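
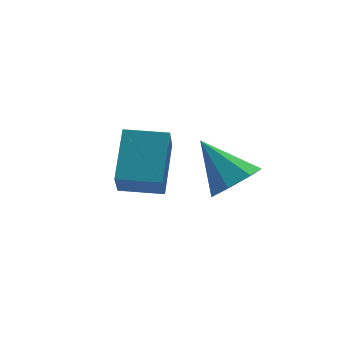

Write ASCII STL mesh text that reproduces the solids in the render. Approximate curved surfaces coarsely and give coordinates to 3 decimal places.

solid 
facet normal 0.260 -0.704 -0.661
outer loop
vertex -0.469 -2.301 -2.267
vertex -1.244 -2.683 -2.165
vertex -1.014 -2.065 -2.733
endloop
endfacet
facet normal 0.478 0.870 -0.118
outer loop
vertex -0.469 -2.301 -2.267
vertex -1.014 -2.065 -2.733
vertex -1.696 -1.457 -1.015
endloop
endfacet
facet normal 0.260 -0.704 -0.661
outer loop
vertex -1.014 -2.065 -2.733
vertex -1.244 -2.683 -2.165
vertex -1.733 -2.295 -2.771
endloop
endfacet
facet normal -0.258 0.874 -0.412
outer loop
vertex -1.014 -2.065 -2.733
vertex -1.733 -2.295 -2.771
vertex -1.696 -1.457 -1.015
endloop
endfacet
facet normal 0.259 -0.705 -0.660
outer loop
vertex -1.733 -2.295 -2.771
vertex -1.244 -2.683 -2.165
vertex -2.083 -2.816 -2.352
endloop
endfacet
facet normal -0.879 0.437 -0.190
outer loop
vertex -1.733 -2.295 -2.771
vertex -2.083 -2.816 -2.352
vertex -1.696 -1.457 -1.015
endloop
endfacet
facet normal 0.259 -0.704 -0.661
outer loop
vertex -2.083 -2.816 -2.352
vertex -1.244 -2.683 -2.165
vertex -1.801 -3.237 -1.793
endloop
endfacet
facet normal -0.919 -0.112 0.379
outer loop
vertex -2.083 -2.816 -2.352
vertex -1.801 -3.237 -1.793
vertex -1.696 -1.457 -1.015
endloop
endfacet
facet normal 0.260 -0.705 -0.660
outer loop
vertex -1.801 -3.237 -1.793
vertex -1.244 -2.683 -2.165
vertex -1.1 -3.241 -1.513
endloop
endfacet
facet normal -0.348 -0.358 0.866
outer loop
vertex -1.801 -3.237 -1.793
vertex -1.1 -3.241 -1.513
vertex -1.696 -1.457 -1.015
endloop
endfacet
facet normal 0.260 -0.704 -0.660
outer loop
vertex -1.1 -3.241 -1.513
vertex -1.244 -2.683 -2.165
vertex -0.507 -2.824 -1.724
endloop
endfacet
facet normal 0.405 -0.118 0.907
outer loop
vertex -1.1 -3.241 -1.513
vertex -0.507 -2.824 -1.724
vertex -1.696 -1.457 -1.015
endloop
endfacet
facet normal 0.260 -0.704 -0.660
outer loop
vertex -0.507 -2.824 -1.724
vertex -1.244 -2.683 -2.165
vertex -0.469 -2.301 -2.267
endloop
endfacet
facet normal 0.773 0.429 0.468
outer loop
vertex -0.507 -2.824 -1.724
vertex -0.469 -2.301 -2.267
vertex -1.696 -1.457 -1.015
endloop
endfacet
facet normal -0.299 -0.465 0.833
outer loop
vertex -1.804 0.149 -1.688
vertex -2.93 0.929 -1.657
vertex -2.701 -1.105 -2.71
endloop
endfacet
facet normal 0.822 -0.569 -0.022
outer loop
vertex -2.33 -0.529 -3.743
vertex -1.804 0.149 -1.688
vertex -2.701 -1.105 -2.71
endloop
endfacet
facet normal -0.299 -0.465 0.833
outer loop
vertex -2.701 -1.105 -2.71
vertex -2.93 0.929 -1.657
vertex -3.827 -0.325 -2.679
endloop
endfacet
facet normal -0.485 -0.678 -0.552
outer loop
vertex -3.827 -0.325 -2.679
vertex -2.33 -0.529 -3.743
vertex -2.701 -1.105 -2.71
endloop
endfacet
facet normal 0.485 0.678 0.552
outer loop
vertex -1.804 0.149 -1.688
vertex -2.559 1.505 -2.69
vertex -2.93 0.929 -1.657
endloop
endfacet
facet normal 0.822 -0.569 -0.022
outer loop
vertex -1.433 0.725 -2.721
vertex -1.804 0.149 -1.688
vertex -2.33 -0.529 -3.743
endloop
endfacet
facet normal 0.485 0.678 0.552
outer loop
vertex -1.433 0.725 -2.721
vertex -2.559 1.505 -2.69
vertex -1.804 0.149 -1.688
endloop
endfacet
facet normal -0.822 0.569 0.022
outer loop
vertex -2.93 0.929 -1.657
vertex -2.559 1.505 -2.69
vertex -3.827 -0.325 -2.679
endloop
endfacet
facet normal -0.485 -0.678 -0.552
outer loop
vertex -3.456 0.251 -3.712
vertex -2.33 -0.529 -3.743
vertex -3.827 -0.325 -2.679
endloop
endfacet
facet normal -0.822 0.569 0.022
outer loop
vertex -3.827 -0.325 -2.679
vertex -2.559 1.505 -2.69
vertex -3.456 0.251 -3.712
endloop
endfacet
facet normal 0.299 0.465 -0.833
outer loop
vertex -3.456 0.251 -3.712
vertex -1.433 0.725 -2.721
vertex -2.33 -0.529 -3.743
endloop
endfacet
facet normal 0.299 0.465 -0.833
outer loop
vertex -2.559 1.505 -2.69
vertex -1.433 0.725 -2.721
vertex -3.456 0.251 -3.712
endloop
endfacet

endsolid


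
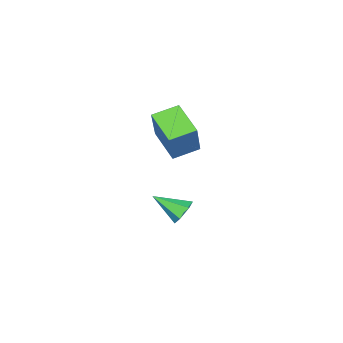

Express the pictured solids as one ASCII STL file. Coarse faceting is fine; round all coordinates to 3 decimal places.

solid 
facet normal -0.605 0.601 -0.522
outer loop
vertex -0.787 -2.565 -4.239
vertex -1.32 -3.093 -4.229
vertex -1.287 -2.583 -3.68
endloop
endfacet
facet normal 0.621 0.535 0.573
outer loop
vertex -0.787 -2.565 -4.239
vertex -1.287 -2.583 -3.68
vertex -0.28 -4.127 -3.331
endloop
endfacet
facet normal -0.604 0.602 -0.523
outer loop
vertex -1.287 -2.583 -3.68
vertex -1.32 -3.093 -4.229
vertex -1.82 -3.11 -3.671
endloop
endfacet
facet normal -0.123 0.142 0.982
outer loop
vertex -1.287 -2.583 -3.68
vertex -1.82 -3.11 -3.671
vertex -0.28 -4.127 -3.331
endloop
endfacet
facet normal -0.604 0.602 -0.523
outer loop
vertex -1.82 -3.11 -3.671
vertex -1.32 -3.093 -4.229
vertex -1.853 -3.62 -4.22
endloop
endfacet
facet normal -0.531 -0.605 0.594
outer loop
vertex -1.82 -3.11 -3.671
vertex -1.853 -3.62 -4.22
vertex -0.28 -4.127 -3.331
endloop
endfacet
facet normal -0.604 0.602 -0.523
outer loop
vertex -1.853 -3.62 -4.22
vertex -1.32 -3.093 -4.229
vertex -1.353 -3.603 -4.778
endloop
endfacet
facet normal -0.194 -0.960 -0.203
outer loop
vertex -1.853 -3.62 -4.22
vertex -1.353 -3.603 -4.778
vertex -0.28 -4.127 -3.331
endloop
endfacet
facet normal -0.605 0.601 -0.522
outer loop
vertex -1.353 -3.603 -4.778
vertex -1.32 -3.093 -4.229
vertex -0.82 -3.075 -4.788
endloop
endfacet
facet normal 0.550 -0.567 -0.613
outer loop
vertex -1.353 -3.603 -4.778
vertex -0.82 -3.075 -4.788
vertex -0.28 -4.127 -3.331
endloop
endfacet
facet normal -0.605 0.601 -0.522
outer loop
vertex -0.82 -3.075 -4.788
vertex -1.32 -3.093 -4.229
vertex -0.787 -2.565 -4.239
endloop
endfacet
facet normal 0.958 0.180 -0.225
outer loop
vertex -0.82 -3.075 -4.788
vertex -0.787 -2.565 -4.239
vertex -0.28 -4.127 -3.331
endloop
endfacet
facet normal -0.931 0.209 0.299
outer loop
vertex -1.043 -3.069 2.764
vertex -0.97 -1.448 1.856
vertex -1.826 -4.026 0.993
endloop
endfacet
facet normal -0.039 -0.872 0.488
outer loop
vertex -0.55 -4.312 0.584
vertex -1.043 -3.069 2.764
vertex -1.826 -4.026 0.993
endloop
endfacet
facet normal -0.931 0.209 0.299
outer loop
vertex -1.826 -4.026 0.993
vertex -0.97 -1.448 1.856
vertex -1.753 -2.404 0.085
endloop
endfacet
facet normal -0.362 -0.443 -0.820
outer loop
vertex -1.753 -2.404 0.085
vertex -0.55 -4.312 0.584
vertex -1.826 -4.026 0.993
endloop
endfacet
facet normal 0.362 0.443 0.820
outer loop
vertex -1.043 -3.069 2.764
vertex 0.306 -1.734 1.447
vertex -0.97 -1.448 1.856
endloop
endfacet
facet normal -0.040 -0.872 0.488
outer loop
vertex 0.233 -3.356 2.355
vertex -1.043 -3.069 2.764
vertex -0.55 -4.312 0.584
endloop
endfacet
facet normal 0.362 0.443 0.820
outer loop
vertex 0.233 -3.356 2.355
vertex 0.306 -1.734 1.447
vertex -1.043 -3.069 2.764
endloop
endfacet
facet normal 0.039 0.872 -0.488
outer loop
vertex -0.97 -1.448 1.856
vertex 0.306 -1.734 1.447
vertex -1.753 -2.404 0.085
endloop
endfacet
facet normal -0.362 -0.443 -0.820
outer loop
vertex -0.477 -2.691 -0.324
vertex -0.55 -4.312 0.584
vertex -1.753 -2.404 0.085
endloop
endfacet
facet normal 0.039 0.872 -0.488
outer loop
vertex -1.753 -2.404 0.085
vertex 0.306 -1.734 1.447
vertex -0.477 -2.691 -0.324
endloop
endfacet
facet normal 0.931 -0.209 -0.299
outer loop
vertex -0.477 -2.691 -0.324
vertex 0.233 -3.356 2.355
vertex -0.55 -4.312 0.584
endloop
endfacet
facet normal 0.931 -0.209 -0.299
outer loop
vertex 0.306 -1.734 1.447
vertex 0.233 -3.356 2.355
vertex -0.477 -2.691 -0.324
endloop
endfacet

endsolid


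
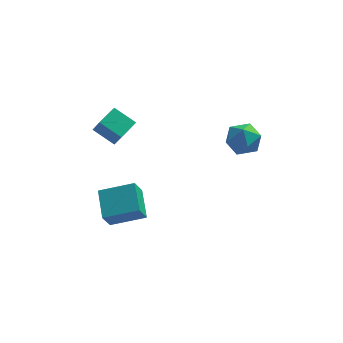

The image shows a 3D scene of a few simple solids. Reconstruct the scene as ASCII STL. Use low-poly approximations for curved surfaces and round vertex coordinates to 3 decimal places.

solid 
facet normal -0.165 0.360 0.918
outer loop
vertex 3.685 3.169 4.249
vertex 2.897 2.997 4.175
vertex 3.405 2.446 4.482
endloop
endfacet
facet normal 0.493 0.088 0.866
outer loop
vertex 3.685 3.169 4.249
vertex 3.405 2.446 4.482
vertex 4.105 2.498 4.078
endloop
endfacet
facet normal 0.833 0.434 0.343
outer loop
vertex 3.685 3.169 4.249
vertex 4.105 2.498 4.078
vertex 4.03 3.081 3.522
endloop
endfacet
facet normal 0.385 0.920 0.072
outer loop
vertex 3.685 3.169 4.249
vertex 4.03 3.081 3.522
vertex 3.284 3.389 3.581
endloop
endfacet
facet normal -0.231 0.874 0.427
outer loop
vertex 3.685 3.169 4.249
vertex 3.284 3.389 3.581
vertex 2.897 2.997 4.175
endloop
endfacet
facet normal 0.434 -0.597 0.675
outer loop
vertex 4.105 2.498 4.078
vertex 3.405 2.446 4.482
vertex 3.576 1.911 3.899
endloop
endfacet
facet normal -0.630 -0.158 0.760
outer loop
vertex 3.405 2.446 4.482
vertex 2.897 2.997 4.175
vertex 2.83 2.219 3.958
endloop
endfacet
facet normal -0.737 0.675 -0.035
outer loop
vertex 2.897 2.997 4.175
vertex 3.284 3.389 3.581
vertex 2.755 2.802 3.402
endloop
endfacet
facet normal 0.261 0.748 -0.610
outer loop
vertex 3.284 3.389 3.581
vertex 4.03 3.081 3.522
vertex 3.455 2.854 2.998
endloop
endfacet
facet normal 0.984 -0.037 -0.172
outer loop
vertex 4.03 3.081 3.522
vertex 4.105 2.498 4.078
vertex 3.963 2.303 3.305
endloop
endfacet
facet normal -0.385 -0.920 -0.072
outer loop
vertex 3.175 2.131 3.231
vertex 3.576 1.911 3.899
vertex 2.83 2.219 3.958
endloop
endfacet
facet normal -0.833 -0.434 -0.343
outer loop
vertex 3.175 2.131 3.231
vertex 2.83 2.219 3.958
vertex 2.755 2.802 3.402
endloop
endfacet
facet normal -0.493 -0.088 -0.866
outer loop
vertex 3.175 2.131 3.231
vertex 2.755 2.802 3.402
vertex 3.455 2.854 2.998
endloop
endfacet
facet normal 0.165 -0.360 -0.918
outer loop
vertex 3.175 2.131 3.231
vertex 3.455 2.854 2.998
vertex 3.963 2.303 3.305
endloop
endfacet
facet normal 0.231 -0.874 -0.427
outer loop
vertex 3.175 2.131 3.231
vertex 3.963 2.303 3.305
vertex 3.576 1.911 3.899
endloop
endfacet
facet normal -0.261 -0.748 0.610
outer loop
vertex 2.83 2.219 3.958
vertex 3.576 1.911 3.899
vertex 3.405 2.446 4.482
endloop
endfacet
facet normal -0.984 0.037 0.172
outer loop
vertex 2.755 2.802 3.402
vertex 2.83 2.219 3.958
vertex 2.897 2.997 4.175
endloop
endfacet
facet normal -0.434 0.597 -0.675
outer loop
vertex 3.455 2.854 2.998
vertex 2.755 2.802 3.402
vertex 3.284 3.389 3.581
endloop
endfacet
facet normal 0.630 0.158 -0.760
outer loop
vertex 3.963 2.303 3.305
vertex 3.455 2.854 2.998
vertex 4.03 3.081 3.522
endloop
endfacet
facet normal 0.737 -0.675 0.035
outer loop
vertex 3.576 1.911 3.899
vertex 3.963 2.303 3.305
vertex 4.105 2.498 4.078
endloop
endfacet
facet normal -0.302 0.468 -0.830
outer loop
vertex -2.452 3.508 3.509
vertex -1.913 4.299 3.759
vertex -1.592 3.094 2.963
endloop
endfacet
facet normal -0.545 -0.799 -0.253
outer loop
vertex -1.287 2.621 3.801
vertex -2.452 3.508 3.509
vertex -1.592 3.094 2.963
endloop
endfacet
facet normal -0.303 0.468 -0.830
outer loop
vertex -1.592 3.094 2.963
vertex -1.913 4.299 3.759
vertex -1.052 3.885 3.212
endloop
endfacet
facet normal 0.781 -0.377 -0.497
outer loop
vertex -1.052 3.885 3.212
vertex -1.287 2.621 3.801
vertex -1.592 3.094 2.963
endloop
endfacet
facet normal -0.782 0.376 0.497
outer loop
vertex -2.452 3.508 3.509
vertex -1.608 3.826 4.597
vertex -1.913 4.299 3.759
endloop
endfacet
facet normal -0.545 -0.799 -0.253
outer loop
vertex -2.148 3.035 4.348
vertex -2.452 3.508 3.509
vertex -1.287 2.621 3.801
endloop
endfacet
facet normal -0.782 0.378 0.496
outer loop
vertex -2.148 3.035 4.348
vertex -1.608 3.826 4.597
vertex -2.452 3.508 3.509
endloop
endfacet
facet normal 0.545 0.799 0.253
outer loop
vertex -1.913 4.299 3.759
vertex -1.608 3.826 4.597
vertex -1.052 3.885 3.212
endloop
endfacet
facet normal 0.783 -0.377 -0.496
outer loop
vertex -0.748 3.412 4.051
vertex -1.287 2.621 3.801
vertex -1.052 3.885 3.212
endloop
endfacet
facet normal 0.545 0.799 0.253
outer loop
vertex -1.052 3.885 3.212
vertex -1.608 3.826 4.597
vertex -0.748 3.412 4.051
endloop
endfacet
facet normal 0.302 -0.468 0.830
outer loop
vertex -0.748 3.412 4.051
vertex -2.148 3.035 4.348
vertex -1.287 2.621 3.801
endloop
endfacet
facet normal 0.302 -0.468 0.831
outer loop
vertex -1.608 3.826 4.597
vertex -2.148 3.035 4.348
vertex -0.748 3.412 4.051
endloop
endfacet
facet normal -0.951 -0.024 -0.309
outer loop
vertex -2.0 1.007 0.218
vertex -2.222 2.247 0.806
vertex -1.734 1.458 -0.634
endloop
endfacet
facet normal 0.159 -0.892 -0.423
outer loop
vertex -0.298 1.493 -0.166
vertex -2.0 1.007 0.218
vertex -1.734 1.458 -0.634
endloop
endfacet
facet normal -0.951 -0.023 -0.310
outer loop
vertex -1.734 1.458 -0.634
vertex -2.222 2.247 0.806
vertex -1.955 2.698 -0.046
endloop
endfacet
facet normal 0.267 0.451 -0.852
outer loop
vertex -1.955 2.698 -0.046
vertex -0.298 1.493 -0.166
vertex -1.734 1.458 -0.634
endloop
endfacet
facet normal -0.267 -0.452 0.852
outer loop
vertex -2.0 1.007 0.218
vertex -0.786 2.282 1.274
vertex -2.222 2.247 0.806
endloop
endfacet
facet normal 0.160 -0.892 -0.422
outer loop
vertex -0.565 1.042 0.686
vertex -2.0 1.007 0.218
vertex -0.298 1.493 -0.166
endloop
endfacet
facet normal -0.267 -0.451 0.852
outer loop
vertex -0.565 1.042 0.686
vertex -0.786 2.282 1.274
vertex -2.0 1.007 0.218
endloop
endfacet
facet normal -0.159 0.892 0.422
outer loop
vertex -2.222 2.247 0.806
vertex -0.786 2.282 1.274
vertex -1.955 2.698 -0.046
endloop
endfacet
facet normal 0.267 0.452 -0.851
outer loop
vertex -0.52 2.733 0.422
vertex -0.298 1.493 -0.166
vertex -1.955 2.698 -0.046
endloop
endfacet
facet normal -0.160 0.892 0.422
outer loop
vertex -1.955 2.698 -0.046
vertex -0.786 2.282 1.274
vertex -0.52 2.733 0.422
endloop
endfacet
facet normal 0.950 0.023 0.310
outer loop
vertex -0.52 2.733 0.422
vertex -0.565 1.042 0.686
vertex -0.298 1.493 -0.166
endloop
endfacet
facet normal 0.951 0.023 0.309
outer loop
vertex -0.786 2.282 1.274
vertex -0.565 1.042 0.686
vertex -0.52 2.733 0.422
endloop
endfacet

endsolid


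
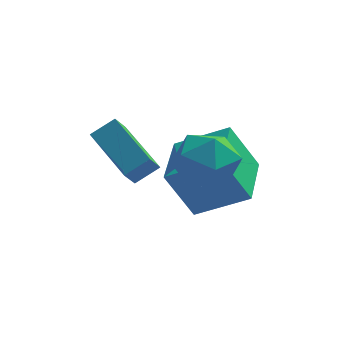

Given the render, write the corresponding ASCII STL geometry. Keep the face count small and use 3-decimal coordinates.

solid 
facet normal -0.869 0.113 -0.482
outer loop
vertex 1.459 2.395 -0.69
vertex 1.696 4.501 -0.625
vertex 2.375 2.343 -2.354
endloop
endfacet
facet normal -0.112 -0.993 -0.030
outer loop
vertex 4.104 2.119 -1.395
vertex 1.459 2.395 -0.69
vertex 2.375 2.343 -2.354
endloop
endfacet
facet normal -0.869 0.113 -0.482
outer loop
vertex 2.375 2.343 -2.354
vertex 1.696 4.501 -0.625
vertex 2.612 4.449 -2.289
endloop
endfacet
facet normal 0.482 -0.027 -0.876
outer loop
vertex 2.612 4.449 -2.289
vertex 4.104 2.119 -1.395
vertex 2.375 2.343 -2.354
endloop
endfacet
facet normal -0.482 0.027 0.876
outer loop
vertex 1.459 2.395 -0.69
vertex 3.425 4.277 0.334
vertex 1.696 4.501 -0.625
endloop
endfacet
facet normal -0.112 -0.993 -0.030
outer loop
vertex 3.188 2.171 0.269
vertex 1.459 2.395 -0.69
vertex 4.104 2.119 -1.395
endloop
endfacet
facet normal -0.482 0.027 0.876
outer loop
vertex 3.188 2.171 0.269
vertex 3.425 4.277 0.334
vertex 1.459 2.395 -0.69
endloop
endfacet
facet normal 0.112 0.993 0.030
outer loop
vertex 1.696 4.501 -0.625
vertex 3.425 4.277 0.334
vertex 2.612 4.449 -2.289
endloop
endfacet
facet normal 0.482 -0.027 -0.876
outer loop
vertex 4.341 4.225 -1.33
vertex 4.104 2.119 -1.395
vertex 2.612 4.449 -2.289
endloop
endfacet
facet normal 0.112 0.993 0.030
outer loop
vertex 2.612 4.449 -2.289
vertex 3.425 4.277 0.334
vertex 4.341 4.225 -1.33
endloop
endfacet
facet normal 0.869 -0.113 0.482
outer loop
vertex 4.341 4.225 -1.33
vertex 3.188 2.171 0.269
vertex 4.104 2.119 -1.395
endloop
endfacet
facet normal 0.869 -0.113 0.482
outer loop
vertex 3.425 4.277 0.334
vertex 3.188 2.171 0.269
vertex 4.341 4.225 -1.33
endloop
endfacet
facet normal -0.777 -0.319 -0.544
outer loop
vertex 0.433 0.041 1.049
vertex -0.669 1.683 1.661
vertex 0.706 0.461 0.413
endloop
endfacet
facet normal 0.532 -0.794 -0.296
outer loop
vertex 1.429 0.757 0.919
vertex 0.433 0.041 1.049
vertex 0.706 0.461 0.413
endloop
endfacet
facet normal -0.776 -0.318 -0.544
outer loop
vertex 0.706 0.461 0.413
vertex -0.669 1.683 1.661
vertex -0.395 2.103 1.025
endloop
endfacet
facet normal 0.337 0.519 -0.785
outer loop
vertex -0.395 2.103 1.025
vertex 1.429 0.757 0.919
vertex 0.706 0.461 0.413
endloop
endfacet
facet normal -0.337 -0.519 0.785
outer loop
vertex 0.433 0.041 1.049
vertex 0.054 1.979 2.167
vertex -0.669 1.683 1.661
endloop
endfacet
facet normal 0.532 -0.794 -0.295
outer loop
vertex 1.155 0.337 1.555
vertex 0.433 0.041 1.049
vertex 1.429 0.757 0.919
endloop
endfacet
facet normal -0.338 -0.519 0.785
outer loop
vertex 1.155 0.337 1.555
vertex 0.054 1.979 2.167
vertex 0.433 0.041 1.049
endloop
endfacet
facet normal -0.532 0.794 0.295
outer loop
vertex -0.669 1.683 1.661
vertex 0.054 1.979 2.167
vertex -0.395 2.103 1.025
endloop
endfacet
facet normal 0.337 0.519 -0.785
outer loop
vertex 0.327 2.399 1.531
vertex 1.429 0.757 0.919
vertex -0.395 2.103 1.025
endloop
endfacet
facet normal -0.532 0.793 0.295
outer loop
vertex -0.395 2.103 1.025
vertex 0.054 1.979 2.167
vertex 0.327 2.399 1.531
endloop
endfacet
facet normal 0.776 0.318 0.544
outer loop
vertex 0.327 2.399 1.531
vertex 1.155 0.337 1.555
vertex 1.429 0.757 0.919
endloop
endfacet
facet normal 0.777 0.318 0.544
outer loop
vertex 0.054 1.979 2.167
vertex 1.155 0.337 1.555
vertex 0.327 2.399 1.531
endloop
endfacet
facet normal -0.886 -0.460 -0.055
outer loop
vertex 1.721 1.115 0.867
vertex 2.244 0.138 0.62
vertex 2.034 0.412 1.702
endloop
endfacet
facet normal -0.909 0.082 0.409
outer loop
vertex 1.721 1.115 0.867
vertex 2.034 0.412 1.702
vertex 2.186 1.531 1.816
endloop
endfacet
facet normal -0.733 0.678 0.062
outer loop
vertex 1.721 1.115 0.867
vertex 2.186 1.531 1.816
vertex 2.488 1.95 0.805
endloop
endfacet
facet normal -0.601 0.506 -0.618
outer loop
vertex 1.721 1.115 0.867
vertex 2.488 1.95 0.805
vertex 2.524 1.089 0.065
endloop
endfacet
facet normal -0.696 -0.198 -0.690
outer loop
vertex 1.721 1.115 0.867
vertex 2.524 1.089 0.065
vertex 2.244 0.138 0.62
endloop
endfacet
facet normal -0.413 -0.037 0.910
outer loop
vertex 2.186 1.531 1.816
vertex 2.034 0.412 1.702
vertex 2.996 0.811 2.155
endloop
endfacet
facet normal -0.377 -0.913 0.158
outer loop
vertex 2.034 0.412 1.702
vertex 2.244 0.138 0.62
vertex 3.032 -0.05 1.415
endloop
endfacet
facet normal -0.069 -0.488 -0.870
outer loop
vertex 2.244 0.138 0.62
vertex 2.524 1.089 0.065
vertex 3.334 0.369 0.404
endloop
endfacet
facet normal 0.085 0.651 -0.754
outer loop
vertex 2.524 1.089 0.065
vertex 2.488 1.95 0.805
vertex 3.486 1.488 0.518
endloop
endfacet
facet normal -0.128 0.929 0.347
outer loop
vertex 2.488 1.95 0.805
vertex 2.186 1.531 1.816
vertex 3.276 1.762 1.6
endloop
endfacet
facet normal 0.601 -0.506 0.618
outer loop
vertex 3.799 0.785 1.353
vertex 2.996 0.811 2.155
vertex 3.032 -0.05 1.415
endloop
endfacet
facet normal 0.733 -0.678 -0.062
outer loop
vertex 3.799 0.785 1.353
vertex 3.032 -0.05 1.415
vertex 3.334 0.369 0.404
endloop
endfacet
facet normal 0.909 -0.082 -0.409
outer loop
vertex 3.799 0.785 1.353
vertex 3.334 0.369 0.404
vertex 3.486 1.488 0.518
endloop
endfacet
facet normal 0.886 0.460 0.055
outer loop
vertex 3.799 0.785 1.353
vertex 3.486 1.488 0.518
vertex 3.276 1.762 1.6
endloop
endfacet
facet normal 0.696 0.198 0.690
outer loop
vertex 3.799 0.785 1.353
vertex 3.276 1.762 1.6
vertex 2.996 0.811 2.155
endloop
endfacet
facet normal -0.085 -0.651 0.754
outer loop
vertex 3.032 -0.05 1.415
vertex 2.996 0.811 2.155
vertex 2.034 0.412 1.702
endloop
endfacet
facet normal 0.128 -0.929 -0.347
outer loop
vertex 3.334 0.369 0.404
vertex 3.032 -0.05 1.415
vertex 2.244 0.138 0.62
endloop
endfacet
facet normal 0.413 0.037 -0.910
outer loop
vertex 3.486 1.488 0.518
vertex 3.334 0.369 0.404
vertex 2.524 1.089 0.065
endloop
endfacet
facet normal 0.377 0.913 -0.158
outer loop
vertex 3.276 1.762 1.6
vertex 3.486 1.488 0.518
vertex 2.488 1.95 0.805
endloop
endfacet
facet normal 0.069 0.488 0.870
outer loop
vertex 2.996 0.811 2.155
vertex 3.276 1.762 1.6
vertex 2.186 1.531 1.816
endloop
endfacet

endsolid


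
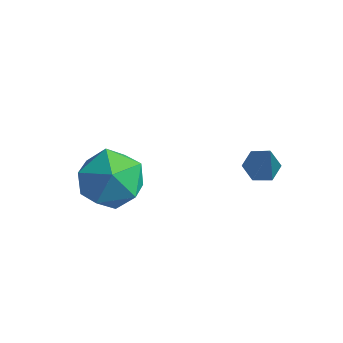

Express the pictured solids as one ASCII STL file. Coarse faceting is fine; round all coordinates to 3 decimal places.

solid 
facet normal -0.302 0.348 -0.887
outer loop
vertex 3.984 1.927 -1.628
vertex 3.485 2.162 -1.366
vertex 3.994 2.496 -1.408
endloop
endfacet
facet normal 0.999 0.003 -0.053
outer loop
vertex 3.984 1.927 -1.628
vertex 3.994 2.496 -1.408
vertex 4.095 1.458 0.426
endloop
endfacet
facet normal -0.302 0.348 -0.887
outer loop
vertex 3.994 2.496 -1.408
vertex 3.485 2.162 -1.366
vertex 3.495 2.731 -1.146
endloop
endfacet
facet normal 0.551 0.739 0.388
outer loop
vertex 3.994 2.496 -1.408
vertex 3.495 2.731 -1.146
vertex 4.095 1.458 0.426
endloop
endfacet
facet normal -0.301 0.349 -0.888
outer loop
vertex 3.495 2.731 -1.146
vertex 3.485 2.162 -1.366
vertex 2.986 2.396 -1.105
endloop
endfacet
facet normal -0.372 0.647 0.666
outer loop
vertex 3.495 2.731 -1.146
vertex 2.986 2.396 -1.105
vertex 4.095 1.458 0.426
endloop
endfacet
facet normal -0.301 0.348 -0.888
outer loop
vertex 2.986 2.396 -1.105
vertex 3.485 2.162 -1.366
vertex 2.977 1.827 -1.325
endloop
endfacet
facet normal -0.846 -0.181 0.502
outer loop
vertex 2.986 2.396 -1.105
vertex 2.977 1.827 -1.325
vertex 4.095 1.458 0.426
endloop
endfacet
facet normal -0.301 0.348 -0.888
outer loop
vertex 2.977 1.827 -1.325
vertex 3.485 2.162 -1.366
vertex 3.476 1.593 -1.586
endloop
endfacet
facet normal -0.398 -0.916 0.061
outer loop
vertex 2.977 1.827 -1.325
vertex 3.476 1.593 -1.586
vertex 4.095 1.458 0.426
endloop
endfacet
facet normal -0.302 0.348 -0.888
outer loop
vertex 3.476 1.593 -1.586
vertex 3.485 2.162 -1.366
vertex 3.984 1.927 -1.628
endloop
endfacet
facet normal 0.524 -0.824 -0.216
outer loop
vertex 3.476 1.593 -1.586
vertex 3.984 1.927 -1.628
vertex 4.095 1.458 0.426
endloop
endfacet
facet normal -0.611 0.683 0.401
outer loop
vertex -0.948 -0.803 -0.711
vertex -0.267 -0.758 0.249
vertex -0.055 -0.036 -0.657
endloop
endfacet
facet normal -0.608 0.730 -0.311
outer loop
vertex -0.948 -0.803 -0.711
vertex -0.055 -0.036 -0.657
vertex -0.261 -0.631 -1.652
endloop
endfacet
facet normal -0.812 0.099 -0.575
outer loop
vertex -0.948 -0.803 -0.711
vertex -0.261 -0.631 -1.652
vertex -0.6 -1.721 -1.361
endloop
endfacet
facet normal -0.941 -0.338 -0.026
outer loop
vertex -0.948 -0.803 -0.711
vertex -0.6 -1.721 -1.361
vertex -0.604 -1.799 -0.186
endloop
endfacet
facet normal -0.816 0.023 0.578
outer loop
vertex -0.948 -0.803 -0.711
vertex -0.604 -1.799 -0.186
vertex -0.267 -0.758 0.249
endloop
endfacet
facet normal 0.063 0.851 -0.522
outer loop
vertex -0.261 -0.631 -1.652
vertex -0.055 -0.036 -0.657
vertex 0.844 -0.481 -1.274
endloop
endfacet
facet normal 0.059 0.774 0.631
outer loop
vertex -0.055 -0.036 -0.657
vertex -0.267 -0.758 0.249
vertex 0.84 -0.559 -0.099
endloop
endfacet
facet normal -0.273 -0.294 0.916
outer loop
vertex -0.267 -0.758 0.249
vertex -0.604 -1.799 -0.186
vertex 0.501 -1.649 0.192
endloop
endfacet
facet normal -0.476 -0.878 -0.060
outer loop
vertex -0.604 -1.799 -0.186
vertex -0.6 -1.721 -1.361
vertex 0.295 -2.244 -0.803
endloop
endfacet
facet normal -0.268 -0.170 -0.948
outer loop
vertex -0.6 -1.721 -1.361
vertex -0.261 -0.631 -1.652
vertex 0.507 -1.522 -1.709
endloop
endfacet
facet normal 0.941 0.338 0.026
outer loop
vertex 1.188 -1.477 -0.749
vertex 0.844 -0.481 -1.274
vertex 0.84 -0.559 -0.099
endloop
endfacet
facet normal 0.812 -0.099 0.575
outer loop
vertex 1.188 -1.477 -0.749
vertex 0.84 -0.559 -0.099
vertex 0.501 -1.649 0.192
endloop
endfacet
facet normal 0.608 -0.730 0.311
outer loop
vertex 1.188 -1.477 -0.749
vertex 0.501 -1.649 0.192
vertex 0.295 -2.244 -0.803
endloop
endfacet
facet normal 0.611 -0.683 -0.401
outer loop
vertex 1.188 -1.477 -0.749
vertex 0.295 -2.244 -0.803
vertex 0.507 -1.522 -1.709
endloop
endfacet
facet normal 0.816 -0.023 -0.578
outer loop
vertex 1.188 -1.477 -0.749
vertex 0.507 -1.522 -1.709
vertex 0.844 -0.481 -1.274
endloop
endfacet
facet normal 0.476 0.878 0.060
outer loop
vertex 0.84 -0.559 -0.099
vertex 0.844 -0.481 -1.274
vertex -0.055 -0.036 -0.657
endloop
endfacet
facet normal 0.268 0.170 0.948
outer loop
vertex 0.501 -1.649 0.192
vertex 0.84 -0.559 -0.099
vertex -0.267 -0.758 0.249
endloop
endfacet
facet normal -0.063 -0.851 0.522
outer loop
vertex 0.295 -2.244 -0.803
vertex 0.501 -1.649 0.192
vertex -0.604 -1.799 -0.186
endloop
endfacet
facet normal -0.059 -0.774 -0.631
outer loop
vertex 0.507 -1.522 -1.709
vertex 0.295 -2.244 -0.803
vertex -0.6 -1.721 -1.361
endloop
endfacet
facet normal 0.273 0.294 -0.916
outer loop
vertex 0.844 -0.481 -1.274
vertex 0.507 -1.522 -1.709
vertex -0.261 -0.631 -1.652
endloop
endfacet

endsolid


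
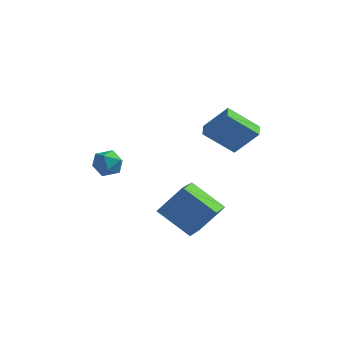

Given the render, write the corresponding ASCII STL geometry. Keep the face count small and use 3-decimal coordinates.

solid 
facet normal -0.929 0.367 0.055
outer loop
vertex -2.207 -3.611 -0.535
vertex -2.151 -3.595 0.304
vertex -1.913 -2.925 -0.146
endloop
endfacet
facet normal -0.609 0.572 -0.549
outer loop
vertex -2.207 -3.611 -0.535
vertex -1.913 -2.925 -0.146
vertex -1.541 -3.202 -0.847
endloop
endfacet
facet normal -0.417 -0.013 -0.909
outer loop
vertex -2.207 -3.611 -0.535
vertex -1.541 -3.202 -0.847
vertex -1.549 -4.043 -0.831
endloop
endfacet
facet normal -0.619 -0.582 -0.527
outer loop
vertex -2.207 -3.611 -0.535
vertex -1.549 -4.043 -0.831
vertex -1.926 -4.286 -0.119
endloop
endfacet
facet normal -0.935 -0.347 0.069
outer loop
vertex -2.207 -3.611 -0.535
vertex -1.926 -4.286 -0.119
vertex -2.151 -3.595 0.304
endloop
endfacet
facet normal -0.015 0.927 -0.374
outer loop
vertex -1.541 -3.202 -0.847
vertex -1.913 -2.925 -0.146
vertex -1.074 -2.934 -0.201
endloop
endfacet
facet normal -0.533 0.594 0.603
outer loop
vertex -1.913 -2.925 -0.146
vertex -2.151 -3.595 0.304
vertex -1.451 -3.177 0.511
endloop
endfacet
facet normal -0.544 -0.560 0.625
outer loop
vertex -2.151 -3.595 0.304
vertex -1.926 -4.286 -0.119
vertex -1.459 -4.018 0.527
endloop
endfacet
facet normal -0.032 -0.941 -0.338
outer loop
vertex -1.926 -4.286 -0.119
vertex -1.549 -4.043 -0.831
vertex -1.087 -4.295 -0.174
endloop
endfacet
facet normal 0.295 -0.021 -0.955
outer loop
vertex -1.549 -4.043 -0.831
vertex -1.541 -3.202 -0.847
vertex -0.849 -3.625 -0.624
endloop
endfacet
facet normal 0.619 0.582 0.527
outer loop
vertex -0.793 -3.609 0.215
vertex -1.074 -2.934 -0.201
vertex -1.451 -3.177 0.511
endloop
endfacet
facet normal 0.417 0.013 0.909
outer loop
vertex -0.793 -3.609 0.215
vertex -1.451 -3.177 0.511
vertex -1.459 -4.018 0.527
endloop
endfacet
facet normal 0.609 -0.572 0.549
outer loop
vertex -0.793 -3.609 0.215
vertex -1.459 -4.018 0.527
vertex -1.087 -4.295 -0.174
endloop
endfacet
facet normal 0.929 -0.367 -0.055
outer loop
vertex -0.793 -3.609 0.215
vertex -1.087 -4.295 -0.174
vertex -0.849 -3.625 -0.624
endloop
endfacet
facet normal 0.935 0.347 -0.069
outer loop
vertex -0.793 -3.609 0.215
vertex -0.849 -3.625 -0.624
vertex -1.074 -2.934 -0.201
endloop
endfacet
facet normal 0.032 0.941 0.338
outer loop
vertex -1.451 -3.177 0.511
vertex -1.074 -2.934 -0.201
vertex -1.913 -2.925 -0.146
endloop
endfacet
facet normal -0.295 0.021 0.955
outer loop
vertex -1.459 -4.018 0.527
vertex -1.451 -3.177 0.511
vertex -2.151 -3.595 0.304
endloop
endfacet
facet normal 0.015 -0.927 0.374
outer loop
vertex -1.087 -4.295 -0.174
vertex -1.459 -4.018 0.527
vertex -1.926 -4.286 -0.119
endloop
endfacet
facet normal 0.533 -0.594 -0.603
outer loop
vertex -0.849 -3.625 -0.624
vertex -1.087 -4.295 -0.174
vertex -1.549 -4.043 -0.831
endloop
endfacet
facet normal 0.544 0.560 -0.625
outer loop
vertex -1.074 -2.934 -0.201
vertex -0.849 -3.625 -0.624
vertex -1.541 -3.202 -0.847
endloop
endfacet
facet normal -0.546 -0.269 -0.793
outer loop
vertex 1.221 -3.885 -2.57
vertex 1.036 -2.557 -2.893
vertex 2.974 -3.931 -3.761
endloop
endfacet
facet normal 0.134 -0.963 0.235
outer loop
vertex 4.044 -3.403 -2.207
vertex 1.221 -3.885 -2.57
vertex 2.974 -3.931 -3.761
endloop
endfacet
facet normal -0.546 -0.270 -0.793
outer loop
vertex 2.974 -3.931 -3.761
vertex 1.036 -2.557 -2.893
vertex 2.788 -2.602 -4.085
endloop
endfacet
facet normal 0.827 -0.021 -0.562
outer loop
vertex 2.788 -2.602 -4.085
vertex 4.044 -3.403 -2.207
vertex 2.974 -3.931 -3.761
endloop
endfacet
facet normal -0.827 0.022 0.562
outer loop
vertex 1.221 -3.885 -2.57
vertex 2.106 -2.029 -1.339
vertex 1.036 -2.557 -2.893
endloop
endfacet
facet normal 0.134 -0.963 0.234
outer loop
vertex 2.292 -3.358 -1.015
vertex 1.221 -3.885 -2.57
vertex 4.044 -3.403 -2.207
endloop
endfacet
facet normal -0.827 0.021 0.562
outer loop
vertex 2.292 -3.358 -1.015
vertex 2.106 -2.029 -1.339
vertex 1.221 -3.885 -2.57
endloop
endfacet
facet normal -0.135 0.963 -0.234
outer loop
vertex 1.036 -2.557 -2.893
vertex 2.106 -2.029 -1.339
vertex 2.788 -2.602 -4.085
endloop
endfacet
facet normal 0.827 -0.022 -0.562
outer loop
vertex 3.859 -2.075 -2.53
vertex 4.044 -3.403 -2.207
vertex 2.788 -2.602 -4.085
endloop
endfacet
facet normal -0.134 0.963 -0.234
outer loop
vertex 2.788 -2.602 -4.085
vertex 2.106 -2.029 -1.339
vertex 3.859 -2.075 -2.53
endloop
endfacet
facet normal 0.546 0.269 0.793
outer loop
vertex 3.859 -2.075 -2.53
vertex 2.292 -3.358 -1.015
vertex 4.044 -3.403 -2.207
endloop
endfacet
facet normal 0.546 0.270 0.793
outer loop
vertex 2.106 -2.029 -1.339
vertex 2.292 -3.358 -1.015
vertex 3.859 -2.075 -2.53
endloop
endfacet
facet normal -0.643 -0.159 -0.749
outer loop
vertex 2.917 -2.575 2.284
vertex 2.585 -1.814 2.407
vertex 4.183 -1.822 1.037
endloop
endfacet
facet normal 0.395 -0.907 -0.146
outer loop
vertex 5.295 -1.546 2.333
vertex 2.917 -2.575 2.284
vertex 4.183 -1.822 1.037
endloop
endfacet
facet normal -0.643 -0.159 -0.749
outer loop
vertex 4.183 -1.822 1.037
vertex 2.585 -1.814 2.407
vertex 3.851 -1.06 1.16
endloop
endfacet
facet normal 0.656 0.390 -0.646
outer loop
vertex 3.851 -1.06 1.16
vertex 5.295 -1.546 2.333
vertex 4.183 -1.822 1.037
endloop
endfacet
facet normal -0.656 -0.391 0.646
outer loop
vertex 2.917 -2.575 2.284
vertex 3.697 -1.538 3.703
vertex 2.585 -1.814 2.407
endloop
endfacet
facet normal 0.395 -0.907 -0.147
outer loop
vertex 4.029 -2.3 3.58
vertex 2.917 -2.575 2.284
vertex 5.295 -1.546 2.333
endloop
endfacet
facet normal -0.656 -0.390 0.646
outer loop
vertex 4.029 -2.3 3.58
vertex 3.697 -1.538 3.703
vertex 2.917 -2.575 2.284
endloop
endfacet
facet normal -0.396 0.907 0.146
outer loop
vertex 2.585 -1.814 2.407
vertex 3.697 -1.538 3.703
vertex 3.851 -1.06 1.16
endloop
endfacet
facet normal 0.656 0.391 -0.646
outer loop
vertex 4.963 -0.785 2.456
vertex 5.295 -1.546 2.333
vertex 3.851 -1.06 1.16
endloop
endfacet
facet normal -0.395 0.907 0.147
outer loop
vertex 3.851 -1.06 1.16
vertex 3.697 -1.538 3.703
vertex 4.963 -0.785 2.456
endloop
endfacet
facet normal 0.643 0.159 0.749
outer loop
vertex 4.963 -0.785 2.456
vertex 4.029 -2.3 3.58
vertex 5.295 -1.546 2.333
endloop
endfacet
facet normal 0.643 0.159 0.749
outer loop
vertex 3.697 -1.538 3.703
vertex 4.029 -2.3 3.58
vertex 4.963 -0.785 2.456
endloop
endfacet

endsolid


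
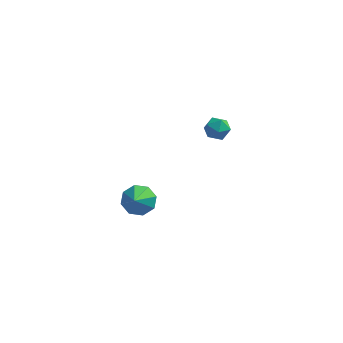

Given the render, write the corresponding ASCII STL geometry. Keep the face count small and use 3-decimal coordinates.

solid 
facet normal 0.349 0.885 -0.307
outer loop
vertex -1.036 3.291 3.095
vertex -1.623 3.578 3.256
vertex -1.13 3.542 3.712
endloop
endfacet
facet normal 0.878 0.475 -0.060
outer loop
vertex -1.036 3.291 3.095
vertex -1.13 3.542 3.712
vertex -0.816 2.952 3.632
endloop
endfacet
facet normal 0.887 -0.126 -0.443
outer loop
vertex -1.036 3.291 3.095
vertex -0.816 2.952 3.632
vertex -1.115 2.624 3.127
endloop
endfacet
facet normal 0.365 -0.088 -0.927
outer loop
vertex -1.036 3.291 3.095
vertex -1.115 2.624 3.127
vertex -1.614 3.011 2.894
endloop
endfacet
facet normal 0.032 0.538 -0.842
outer loop
vertex -1.036 3.291 3.095
vertex -1.614 3.011 2.894
vertex -1.623 3.578 3.256
endloop
endfacet
facet normal 0.727 0.304 0.615
outer loop
vertex -0.816 2.952 3.632
vertex -1.13 3.542 3.712
vertex -1.266 3.029 4.126
endloop
endfacet
facet normal -0.130 0.967 0.217
outer loop
vertex -1.13 3.542 3.712
vertex -1.623 3.578 3.256
vertex -1.765 3.416 3.893
endloop
endfacet
facet normal -0.644 0.404 -0.650
outer loop
vertex -1.623 3.578 3.256
vertex -1.614 3.011 2.894
vertex -2.064 3.088 3.388
endloop
endfacet
facet normal -0.104 -0.608 -0.787
outer loop
vertex -1.614 3.011 2.894
vertex -1.115 2.624 3.127
vertex -1.75 2.498 3.308
endloop
endfacet
facet normal 0.743 -0.670 -0.005
outer loop
vertex -1.115 2.624 3.127
vertex -0.816 2.952 3.632
vertex -1.257 2.462 3.764
endloop
endfacet
facet normal -0.365 0.088 0.927
outer loop
vertex -1.844 2.749 3.925
vertex -1.266 3.029 4.126
vertex -1.765 3.416 3.893
endloop
endfacet
facet normal -0.887 0.126 0.443
outer loop
vertex -1.844 2.749 3.925
vertex -1.765 3.416 3.893
vertex -2.064 3.088 3.388
endloop
endfacet
facet normal -0.878 -0.475 0.060
outer loop
vertex -1.844 2.749 3.925
vertex -2.064 3.088 3.388
vertex -1.75 2.498 3.308
endloop
endfacet
facet normal -0.349 -0.885 0.307
outer loop
vertex -1.844 2.749 3.925
vertex -1.75 2.498 3.308
vertex -1.257 2.462 3.764
endloop
endfacet
facet normal -0.032 -0.538 0.842
outer loop
vertex -1.844 2.749 3.925
vertex -1.257 2.462 3.764
vertex -1.266 3.029 4.126
endloop
endfacet
facet normal 0.104 0.608 0.787
outer loop
vertex -1.765 3.416 3.893
vertex -1.266 3.029 4.126
vertex -1.13 3.542 3.712
endloop
endfacet
facet normal -0.743 0.670 0.005
outer loop
vertex -2.064 3.088 3.388
vertex -1.765 3.416 3.893
vertex -1.623 3.578 3.256
endloop
endfacet
facet normal -0.727 -0.304 -0.615
outer loop
vertex -1.75 2.498 3.308
vertex -2.064 3.088 3.388
vertex -1.614 3.011 2.894
endloop
endfacet
facet normal 0.130 -0.967 -0.217
outer loop
vertex -1.257 2.462 3.764
vertex -1.75 2.498 3.308
vertex -1.115 2.624 3.127
endloop
endfacet
facet normal 0.644 -0.404 0.650
outer loop
vertex -1.266 3.029 4.126
vertex -1.257 2.462 3.764
vertex -0.816 2.952 3.632
endloop
endfacet
facet normal -0.087 0.740 -0.667
outer loop
vertex -3.276 -2.915 2.292
vertex -3.581 -2.454 2.843
vertex -2.86 -2.602 2.585
endloop
endfacet
facet normal 0.686 -0.687 -0.240
outer loop
vertex -3.276 -2.915 2.292
vertex -2.86 -2.602 2.585
vertex -3.439 -3.646 3.917
endloop
endfacet
facet normal -0.087 0.740 -0.667
outer loop
vertex -2.86 -2.602 2.585
vertex -3.581 -2.454 2.843
vertex -2.866 -2.203 3.028
endloop
endfacet
facet normal 0.945 -0.236 0.226
outer loop
vertex -2.86 -2.602 2.585
vertex -2.866 -2.203 3.028
vertex -3.439 -3.646 3.917
endloop
endfacet
facet normal -0.087 0.740 -0.667
outer loop
vertex -2.866 -2.203 3.028
vertex -3.581 -2.454 2.843
vertex -3.291 -1.951 3.363
endloop
endfacet
facet normal 0.672 0.176 0.719
outer loop
vertex -2.866 -2.203 3.028
vertex -3.291 -1.951 3.363
vertex -3.439 -3.646 3.917
endloop
endfacet
facet normal -0.088 0.740 -0.667
outer loop
vertex -3.291 -1.951 3.363
vertex -3.581 -2.454 2.843
vertex -3.885 -1.994 3.394
endloop
endfacet
facet normal 0.027 0.308 0.951
outer loop
vertex -3.291 -1.951 3.363
vertex -3.885 -1.994 3.394
vertex -3.439 -3.646 3.917
endloop
endfacet
facet normal -0.088 0.740 -0.666
outer loop
vertex -3.885 -1.994 3.394
vertex -3.581 -2.454 2.843
vertex -4.301 -2.307 3.101
endloop
endfacet
facet normal -0.615 0.082 0.785
outer loop
vertex -3.885 -1.994 3.394
vertex -4.301 -2.307 3.101
vertex -3.439 -3.646 3.917
endloop
endfacet
facet normal -0.088 0.740 -0.667
outer loop
vertex -4.301 -2.307 3.101
vertex -3.581 -2.454 2.843
vertex -4.295 -2.706 2.658
endloop
endfacet
facet normal -0.873 -0.368 0.319
outer loop
vertex -4.301 -2.307 3.101
vertex -4.295 -2.706 2.658
vertex -3.439 -3.646 3.917
endloop
endfacet
facet normal -0.088 0.739 -0.668
outer loop
vertex -4.295 -2.706 2.658
vertex -3.581 -2.454 2.843
vertex -3.87 -2.958 2.323
endloop
endfacet
facet normal -0.600 -0.780 -0.175
outer loop
vertex -4.295 -2.706 2.658
vertex -3.87 -2.958 2.323
vertex -3.439 -3.646 3.917
endloop
endfacet
facet normal -0.088 0.739 -0.667
outer loop
vertex -3.87 -2.958 2.323
vertex -3.581 -2.454 2.843
vertex -3.276 -2.915 2.292
endloop
endfacet
facet normal 0.045 -0.913 -0.406
outer loop
vertex -3.87 -2.958 2.323
vertex -3.276 -2.915 2.292
vertex -3.439 -3.646 3.917
endloop
endfacet

endsolid


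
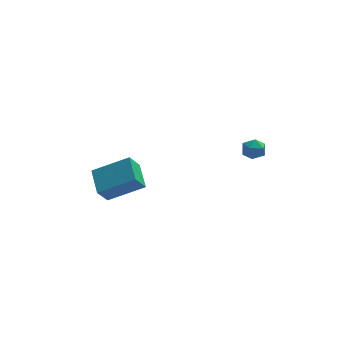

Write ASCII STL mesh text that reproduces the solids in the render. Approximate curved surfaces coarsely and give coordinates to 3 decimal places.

solid 
facet normal -0.972 0.213 -0.104
outer loop
vertex 2.127 0.624 3.32
vertex 1.977 0.003 3.45
vertex 2.02 0.436 3.935
endloop
endfacet
facet normal -0.611 0.780 0.132
outer loop
vertex 2.127 0.624 3.32
vertex 2.02 0.436 3.935
vertex 2.51 0.843 3.799
endloop
endfacet
facet normal -0.102 0.933 -0.345
outer loop
vertex 2.127 0.624 3.32
vertex 2.51 0.843 3.799
vertex 2.772 0.661 3.23
endloop
endfacet
facet normal -0.149 0.459 -0.876
outer loop
vertex 2.127 0.624 3.32
vertex 2.772 0.661 3.23
vertex 2.442 0.142 3.014
endloop
endfacet
facet normal -0.686 0.013 -0.727
outer loop
vertex 2.127 0.624 3.32
vertex 2.442 0.142 3.014
vertex 1.977 0.003 3.45
endloop
endfacet
facet normal -0.293 0.601 0.743
outer loop
vertex 2.51 0.843 3.799
vertex 2.02 0.436 3.935
vertex 2.598 0.358 4.226
endloop
endfacet
facet normal -0.876 -0.318 0.362
outer loop
vertex 2.02 0.436 3.935
vertex 1.977 0.003 3.45
vertex 2.268 -0.161 4.01
endloop
endfacet
facet normal -0.413 -0.643 -0.645
outer loop
vertex 1.977 0.003 3.45
vertex 2.442 0.142 3.014
vertex 2.53 -0.343 3.441
endloop
endfacet
facet normal 0.457 0.078 -0.886
outer loop
vertex 2.442 0.142 3.014
vertex 2.772 0.661 3.23
vertex 3.02 0.064 3.305
endloop
endfacet
facet normal 0.530 0.848 -0.027
outer loop
vertex 2.772 0.661 3.23
vertex 2.51 0.843 3.799
vertex 3.063 0.497 3.79
endloop
endfacet
facet normal 0.149 -0.459 0.876
outer loop
vertex 2.913 -0.124 3.92
vertex 2.598 0.358 4.226
vertex 2.268 -0.161 4.01
endloop
endfacet
facet normal 0.102 -0.933 0.345
outer loop
vertex 2.913 -0.124 3.92
vertex 2.268 -0.161 4.01
vertex 2.53 -0.343 3.441
endloop
endfacet
facet normal 0.611 -0.780 -0.132
outer loop
vertex 2.913 -0.124 3.92
vertex 2.53 -0.343 3.441
vertex 3.02 0.064 3.305
endloop
endfacet
facet normal 0.972 -0.213 0.104
outer loop
vertex 2.913 -0.124 3.92
vertex 3.02 0.064 3.305
vertex 3.063 0.497 3.79
endloop
endfacet
facet normal 0.686 -0.013 0.727
outer loop
vertex 2.913 -0.124 3.92
vertex 3.063 0.497 3.79
vertex 2.598 0.358 4.226
endloop
endfacet
facet normal -0.457 -0.078 0.886
outer loop
vertex 2.268 -0.161 4.01
vertex 2.598 0.358 4.226
vertex 2.02 0.436 3.935
endloop
endfacet
facet normal -0.530 -0.848 0.027
outer loop
vertex 2.53 -0.343 3.441
vertex 2.268 -0.161 4.01
vertex 1.977 0.003 3.45
endloop
endfacet
facet normal 0.293 -0.601 -0.743
outer loop
vertex 3.02 0.064 3.305
vertex 2.53 -0.343 3.441
vertex 2.442 0.142 3.014
endloop
endfacet
facet normal 0.876 0.318 -0.362
outer loop
vertex 3.063 0.497 3.79
vertex 3.02 0.064 3.305
vertex 2.772 0.661 3.23
endloop
endfacet
facet normal 0.413 0.643 0.645
outer loop
vertex 2.598 0.358 4.226
vertex 3.063 0.497 3.79
vertex 2.51 0.843 3.799
endloop
endfacet
facet normal -0.437 -0.386 0.812
outer loop
vertex -3.09 4.363 0.216
vertex -4.963 4.446 -0.752
vertex -2.864 2.925 -0.346
endloop
endfacet
facet normal 0.888 -0.040 0.459
outer loop
vertex -2.357 3.374 -1.288
vertex -3.09 4.363 0.216
vertex -2.864 2.925 -0.346
endloop
endfacet
facet normal -0.437 -0.386 0.812
outer loop
vertex -2.864 2.925 -0.346
vertex -4.963 4.446 -0.752
vertex -4.737 3.009 -1.314
endloop
endfacet
facet normal 0.145 -0.921 -0.361
outer loop
vertex -4.737 3.009 -1.314
vertex -2.357 3.374 -1.288
vertex -2.864 2.925 -0.346
endloop
endfacet
facet normal -0.146 0.921 0.361
outer loop
vertex -3.09 4.363 0.216
vertex -4.456 4.895 -1.694
vertex -4.963 4.446 -0.752
endloop
endfacet
facet normal 0.888 -0.040 0.459
outer loop
vertex -2.583 4.811 -0.726
vertex -3.09 4.363 0.216
vertex -2.357 3.374 -1.288
endloop
endfacet
facet normal -0.145 0.922 0.360
outer loop
vertex -2.583 4.811 -0.726
vertex -4.456 4.895 -1.694
vertex -3.09 4.363 0.216
endloop
endfacet
facet normal -0.888 0.040 -0.459
outer loop
vertex -4.963 4.446 -0.752
vertex -4.456 4.895 -1.694
vertex -4.737 3.009 -1.314
endloop
endfacet
facet normal 0.145 -0.922 -0.360
outer loop
vertex -4.23 3.457 -2.256
vertex -2.357 3.374 -1.288
vertex -4.737 3.009 -1.314
endloop
endfacet
facet normal -0.888 0.040 -0.459
outer loop
vertex -4.737 3.009 -1.314
vertex -4.456 4.895 -1.694
vertex -4.23 3.457 -2.256
endloop
endfacet
facet normal 0.437 0.386 -0.812
outer loop
vertex -4.23 3.457 -2.256
vertex -2.583 4.811 -0.726
vertex -2.357 3.374 -1.288
endloop
endfacet
facet normal 0.437 0.386 -0.812
outer loop
vertex -4.456 4.895 -1.694
vertex -2.583 4.811 -0.726
vertex -4.23 3.457 -2.256
endloop
endfacet

endsolid


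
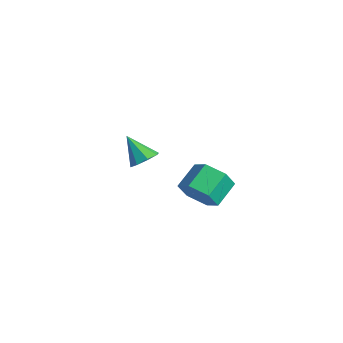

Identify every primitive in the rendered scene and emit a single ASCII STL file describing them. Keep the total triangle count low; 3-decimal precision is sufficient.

solid 
facet normal 0.321 -0.787 -0.527
outer loop
vertex 2.659 3.416 -2.299
vertex 1.825 3.393 -2.773
vertex 2.555 3.917 -3.111
endloop
endfacet
facet normal 0.941 0.329 0.082
outer loop
vertex 2.659 3.416 -2.299
vertex 2.555 3.917 -3.111
vertex 2.229 4.47 -1.592
endloop
endfacet
facet normal 0.941 0.329 0.082
outer loop
vertex 2.229 4.47 -1.592
vertex 2.555 3.917 -3.111
vertex 2.125 4.971 -2.404
endloop
endfacet
facet normal -0.322 0.787 0.527
outer loop
vertex 2.229 4.47 -1.592
vertex 2.125 4.971 -2.404
vertex 1.395 4.447 -2.067
endloop
endfacet
facet normal 0.321 -0.787 -0.527
outer loop
vertex 2.555 3.917 -3.111
vertex 1.825 3.393 -2.773
vertex 1.721 3.895 -3.585
endloop
endfacet
facet normal 0.376 0.617 -0.691
outer loop
vertex 2.555 3.917 -3.111
vertex 1.721 3.895 -3.585
vertex 2.125 4.971 -2.404
endloop
endfacet
facet normal 0.377 0.617 -0.691
outer loop
vertex 2.125 4.971 -2.404
vertex 1.721 3.895 -3.585
vertex 1.291 4.949 -2.879
endloop
endfacet
facet normal -0.321 0.787 0.527
outer loop
vertex 2.125 4.971 -2.404
vertex 1.291 4.949 -2.879
vertex 1.395 4.447 -2.067
endloop
endfacet
facet normal 0.322 -0.786 -0.527
outer loop
vertex 1.721 3.895 -3.585
vertex 1.825 3.393 -2.773
vertex 0.991 3.37 -3.248
endloop
endfacet
facet normal -0.564 0.288 -0.774
outer loop
vertex 1.721 3.895 -3.585
vertex 0.991 3.37 -3.248
vertex 1.291 4.949 -2.879
endloop
endfacet
facet normal -0.565 0.288 -0.773
outer loop
vertex 1.291 4.949 -2.879
vertex 0.991 3.37 -3.248
vertex 0.561 4.424 -2.541
endloop
endfacet
facet normal -0.321 0.786 0.527
outer loop
vertex 1.291 4.949 -2.879
vertex 0.561 4.424 -2.541
vertex 1.395 4.447 -2.067
endloop
endfacet
facet normal 0.322 -0.787 -0.527
outer loop
vertex 0.991 3.37 -3.248
vertex 1.825 3.393 -2.773
vertex 1.095 2.869 -2.436
endloop
endfacet
facet normal -0.941 -0.329 -0.082
outer loop
vertex 0.991 3.37 -3.248
vertex 1.095 2.869 -2.436
vertex 0.561 4.424 -2.541
endloop
endfacet
facet normal -0.941 -0.329 -0.082
outer loop
vertex 0.561 4.424 -2.541
vertex 1.095 2.869 -2.436
vertex 0.665 3.923 -1.729
endloop
endfacet
facet normal -0.321 0.787 0.527
outer loop
vertex 0.561 4.424 -2.541
vertex 0.665 3.923 -1.729
vertex 1.395 4.447 -2.067
endloop
endfacet
facet normal 0.321 -0.787 -0.527
outer loop
vertex 1.095 2.869 -2.436
vertex 1.825 3.393 -2.773
vertex 1.929 2.891 -1.961
endloop
endfacet
facet normal -0.377 -0.617 0.691
outer loop
vertex 1.095 2.869 -2.436
vertex 1.929 2.891 -1.961
vertex 0.665 3.923 -1.729
endloop
endfacet
facet normal -0.377 -0.617 0.691
outer loop
vertex 0.665 3.923 -1.729
vertex 1.929 2.891 -1.961
vertex 1.499 3.945 -1.255
endloop
endfacet
facet normal -0.321 0.787 0.527
outer loop
vertex 0.665 3.923 -1.729
vertex 1.499 3.945 -1.255
vertex 1.395 4.447 -2.067
endloop
endfacet
facet normal 0.321 -0.786 -0.527
outer loop
vertex 1.929 2.891 -1.961
vertex 1.825 3.393 -2.773
vertex 2.659 3.416 -2.299
endloop
endfacet
facet normal 0.565 -0.288 0.773
outer loop
vertex 1.929 2.891 -1.961
vertex 2.659 3.416 -2.299
vertex 1.499 3.945 -1.255
endloop
endfacet
facet normal 0.564 -0.288 0.773
outer loop
vertex 1.499 3.945 -1.255
vertex 2.659 3.416 -2.299
vertex 2.229 4.47 -1.592
endloop
endfacet
facet normal -0.322 0.786 0.527
outer loop
vertex 1.499 3.945 -1.255
vertex 2.229 4.47 -1.592
vertex 1.395 4.447 -2.067
endloop
endfacet
facet normal 0.591 0.254 -0.766
outer loop
vertex -3.023 4.241 -3.276
vertex -3.45 3.863 -3.731
vertex -3.435 4.552 -3.491
endloop
endfacet
facet normal 0.060 0.620 0.782
outer loop
vertex -3.023 4.241 -3.276
vertex -3.435 4.552 -3.491
vertex -4.35 3.477 -2.569
endloop
endfacet
facet normal 0.592 0.254 -0.765
outer loop
vertex -3.435 4.552 -3.491
vertex -3.45 3.863 -3.731
vertex -3.855 4.459 -3.847
endloop
endfacet
facet normal -0.505 0.768 0.395
outer loop
vertex -3.435 4.552 -3.491
vertex -3.855 4.459 -3.847
vertex -4.35 3.477 -2.569
endloop
endfacet
facet normal 0.592 0.253 -0.765
outer loop
vertex -3.855 4.459 -3.847
vertex -3.45 3.863 -3.731
vertex -4.038 4.017 -4.135
endloop
endfacet
facet normal -0.913 0.405 -0.042
outer loop
vertex -3.855 4.459 -3.847
vertex -4.038 4.017 -4.135
vertex -4.35 3.477 -2.569
endloop
endfacet
facet normal 0.592 0.254 -0.765
outer loop
vertex -4.038 4.017 -4.135
vertex -3.45 3.863 -3.731
vertex -3.877 3.485 -4.187
endloop
endfacet
facet normal -0.928 -0.254 -0.273
outer loop
vertex -4.038 4.017 -4.135
vertex -3.877 3.485 -4.187
vertex -4.35 3.477 -2.569
endloop
endfacet
facet normal 0.592 0.254 -0.765
outer loop
vertex -3.877 3.485 -4.187
vertex -3.45 3.863 -3.731
vertex -3.466 3.174 -3.972
endloop
endfacet
facet normal -0.540 -0.826 -0.162
outer loop
vertex -3.877 3.485 -4.187
vertex -3.466 3.174 -3.972
vertex -4.35 3.477 -2.569
endloop
endfacet
facet normal 0.592 0.254 -0.765
outer loop
vertex -3.466 3.174 -3.972
vertex -3.45 3.863 -3.731
vertex -3.045 3.266 -3.616
endloop
endfacet
facet normal 0.023 -0.974 0.225
outer loop
vertex -3.466 3.174 -3.972
vertex -3.045 3.266 -3.616
vertex -4.35 3.477 -2.569
endloop
endfacet
facet normal 0.591 0.254 -0.766
outer loop
vertex -3.045 3.266 -3.616
vertex -3.45 3.863 -3.731
vertex -2.862 3.709 -3.328
endloop
endfacet
facet normal 0.433 -0.610 0.663
outer loop
vertex -3.045 3.266 -3.616
vertex -2.862 3.709 -3.328
vertex -4.35 3.477 -2.569
endloop
endfacet
facet normal 0.591 0.254 -0.766
outer loop
vertex -2.862 3.709 -3.328
vertex -3.45 3.863 -3.731
vertex -3.023 4.241 -3.276
endloop
endfacet
facet normal 0.448 0.048 0.893
outer loop
vertex -2.862 3.709 -3.328
vertex -3.023 4.241 -3.276
vertex -4.35 3.477 -2.569
endloop
endfacet

endsolid


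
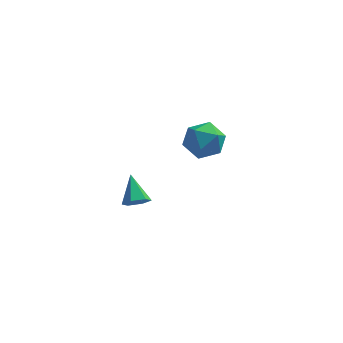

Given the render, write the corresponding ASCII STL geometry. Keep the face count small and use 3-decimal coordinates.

solid 
facet normal 0.265 -0.742 -0.616
outer loop
vertex 2.327 -1.837 1.601
vertex 1.77 -2.03 1.594
vertex 1.949 -1.635 1.195
endloop
endfacet
facet normal 0.580 0.803 -0.141
outer loop
vertex 2.327 -1.837 1.601
vertex 1.949 -1.635 1.195
vertex 1.41 -1.03 2.426
endloop
endfacet
facet normal 0.266 -0.742 -0.615
outer loop
vertex 1.949 -1.635 1.195
vertex 1.77 -2.03 1.594
vertex 1.392 -1.829 1.188
endloop
endfacet
facet normal -0.275 0.810 -0.518
outer loop
vertex 1.949 -1.635 1.195
vertex 1.392 -1.829 1.188
vertex 1.41 -1.03 2.426
endloop
endfacet
facet normal 0.266 -0.742 -0.615
outer loop
vertex 1.392 -1.829 1.188
vertex 1.77 -2.03 1.594
vertex 1.212 -2.224 1.587
endloop
endfacet
facet normal -0.949 0.270 -0.161
outer loop
vertex 1.392 -1.829 1.188
vertex 1.212 -2.224 1.587
vertex 1.41 -1.03 2.426
endloop
endfacet
facet normal 0.266 -0.742 -0.616
outer loop
vertex 1.212 -2.224 1.587
vertex 1.77 -2.03 1.594
vertex 1.59 -2.426 1.993
endloop
endfacet
facet normal -0.768 -0.278 0.577
outer loop
vertex 1.212 -2.224 1.587
vertex 1.59 -2.426 1.993
vertex 1.41 -1.03 2.426
endloop
endfacet
facet normal 0.266 -0.742 -0.616
outer loop
vertex 1.59 -2.426 1.993
vertex 1.77 -2.03 1.594
vertex 2.147 -2.232 2.0
endloop
endfacet
facet normal 0.087 -0.285 0.955
outer loop
vertex 1.59 -2.426 1.993
vertex 2.147 -2.232 2.0
vertex 1.41 -1.03 2.426
endloop
endfacet
facet normal 0.265 -0.742 -0.615
outer loop
vertex 2.147 -2.232 2.0
vertex 1.77 -2.03 1.594
vertex 2.327 -1.837 1.601
endloop
endfacet
facet normal 0.761 0.255 0.596
outer loop
vertex 2.147 -2.232 2.0
vertex 2.327 -1.837 1.601
vertex 1.41 -1.03 2.426
endloop
endfacet
facet normal -0.406 0.354 0.842
outer loop
vertex 3.181 3.907 1.518
vertex 3.515 3.108 2.015
vertex 4.084 3.926 1.945
endloop
endfacet
facet normal -0.213 0.887 0.410
outer loop
vertex 3.181 3.907 1.518
vertex 4.084 3.926 1.945
vertex 3.954 4.316 1.034
endloop
endfacet
facet normal -0.557 0.804 -0.210
outer loop
vertex 3.181 3.907 1.518
vertex 3.954 4.316 1.034
vertex 3.305 3.738 0.541
endloop
endfacet
facet normal -0.962 0.219 -0.160
outer loop
vertex 3.181 3.907 1.518
vertex 3.305 3.738 0.541
vertex 3.034 2.991 1.147
endloop
endfacet
facet normal -0.870 -0.059 0.490
outer loop
vertex 3.181 3.907 1.518
vertex 3.034 2.991 1.147
vertex 3.515 3.108 2.015
endloop
endfacet
facet normal 0.487 0.826 0.284
outer loop
vertex 3.954 4.316 1.034
vertex 4.084 3.926 1.945
vertex 4.766 3.769 1.233
endloop
endfacet
facet normal 0.174 -0.036 0.984
outer loop
vertex 4.084 3.926 1.945
vertex 3.515 3.108 2.015
vertex 4.495 3.022 1.839
endloop
endfacet
facet normal -0.576 -0.705 0.414
outer loop
vertex 3.515 3.108 2.015
vertex 3.034 2.991 1.147
vertex 3.846 2.444 1.346
endloop
endfacet
facet normal -0.726 -0.255 -0.639
outer loop
vertex 3.034 2.991 1.147
vertex 3.305 3.738 0.541
vertex 3.716 2.834 0.435
endloop
endfacet
facet normal -0.069 0.691 -0.720
outer loop
vertex 3.305 3.738 0.541
vertex 3.954 4.316 1.034
vertex 4.285 3.652 0.365
endloop
endfacet
facet normal 0.962 -0.219 0.160
outer loop
vertex 4.619 2.853 0.862
vertex 4.766 3.769 1.233
vertex 4.495 3.022 1.839
endloop
endfacet
facet normal 0.557 -0.804 0.210
outer loop
vertex 4.619 2.853 0.862
vertex 4.495 3.022 1.839
vertex 3.846 2.444 1.346
endloop
endfacet
facet normal 0.213 -0.887 -0.410
outer loop
vertex 4.619 2.853 0.862
vertex 3.846 2.444 1.346
vertex 3.716 2.834 0.435
endloop
endfacet
facet normal 0.406 -0.354 -0.842
outer loop
vertex 4.619 2.853 0.862
vertex 3.716 2.834 0.435
vertex 4.285 3.652 0.365
endloop
endfacet
facet normal 0.870 0.059 -0.490
outer loop
vertex 4.619 2.853 0.862
vertex 4.285 3.652 0.365
vertex 4.766 3.769 1.233
endloop
endfacet
facet normal 0.726 0.255 0.639
outer loop
vertex 4.495 3.022 1.839
vertex 4.766 3.769 1.233
vertex 4.084 3.926 1.945
endloop
endfacet
facet normal 0.069 -0.691 0.720
outer loop
vertex 3.846 2.444 1.346
vertex 4.495 3.022 1.839
vertex 3.515 3.108 2.015
endloop
endfacet
facet normal -0.487 -0.826 -0.284
outer loop
vertex 3.716 2.834 0.435
vertex 3.846 2.444 1.346
vertex 3.034 2.991 1.147
endloop
endfacet
facet normal -0.174 0.036 -0.984
outer loop
vertex 4.285 3.652 0.365
vertex 3.716 2.834 0.435
vertex 3.305 3.738 0.541
endloop
endfacet
facet normal 0.576 0.705 -0.414
outer loop
vertex 4.766 3.769 1.233
vertex 4.285 3.652 0.365
vertex 3.954 4.316 1.034
endloop
endfacet

endsolid


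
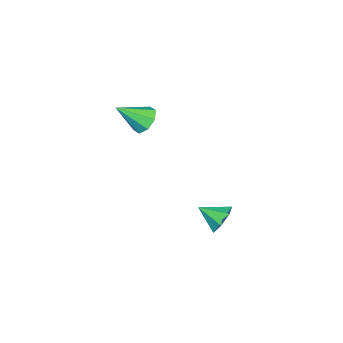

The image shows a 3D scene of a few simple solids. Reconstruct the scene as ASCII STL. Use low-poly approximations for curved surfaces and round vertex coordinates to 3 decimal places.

solid 
facet normal -0.416 0.653 -0.632
outer loop
vertex 2.717 -1.732 2.17
vertex 1.973 -1.716 2.676
vertex 2.74 -1.246 2.657
endloop
endfacet
facet normal 0.999 -0.011 -0.037
outer loop
vertex 2.717 -1.732 2.17
vertex 2.74 -1.246 2.657
vertex 2.767 -2.964 3.884
endloop
endfacet
facet normal -0.416 0.653 -0.633
outer loop
vertex 2.74 -1.246 2.657
vertex 1.973 -1.716 2.676
vertex 2.314 -1.035 3.155
endloop
endfacet
facet normal 0.777 0.374 0.506
outer loop
vertex 2.74 -1.246 2.657
vertex 2.314 -1.035 3.155
vertex 2.767 -2.964 3.884
endloop
endfacet
facet normal -0.416 0.653 -0.632
outer loop
vertex 2.314 -1.035 3.155
vertex 1.973 -1.716 2.676
vertex 1.688 -1.223 3.373
endloop
endfacet
facet normal 0.198 0.387 0.901
outer loop
vertex 2.314 -1.035 3.155
vertex 1.688 -1.223 3.373
vertex 2.767 -2.964 3.884
endloop
endfacet
facet normal -0.416 0.654 -0.632
outer loop
vertex 1.688 -1.223 3.373
vertex 1.973 -1.716 2.676
vertex 1.229 -1.7 3.182
endloop
endfacet
facet normal -0.402 0.020 0.916
outer loop
vertex 1.688 -1.223 3.373
vertex 1.229 -1.7 3.182
vertex 2.767 -2.964 3.884
endloop
endfacet
facet normal -0.416 0.653 -0.632
outer loop
vertex 1.229 -1.7 3.182
vertex 1.973 -1.716 2.676
vertex 1.206 -2.186 2.695
endloop
endfacet
facet normal -0.667 -0.511 0.542
outer loop
vertex 1.229 -1.7 3.182
vertex 1.206 -2.186 2.695
vertex 2.767 -2.964 3.884
endloop
endfacet
facet normal -0.416 0.654 -0.632
outer loop
vertex 1.206 -2.186 2.695
vertex 1.973 -1.716 2.676
vertex 1.632 -2.397 2.196
endloop
endfacet
facet normal -0.445 -0.895 -0.001
outer loop
vertex 1.206 -2.186 2.695
vertex 1.632 -2.397 2.196
vertex 2.767 -2.964 3.884
endloop
endfacet
facet normal -0.416 0.654 -0.632
outer loop
vertex 1.632 -2.397 2.196
vertex 1.973 -1.716 2.676
vertex 2.258 -2.209 1.979
endloop
endfacet
facet normal 0.135 -0.908 -0.396
outer loop
vertex 1.632 -2.397 2.196
vertex 2.258 -2.209 1.979
vertex 2.767 -2.964 3.884
endloop
endfacet
facet normal -0.416 0.654 -0.632
outer loop
vertex 2.258 -2.209 1.979
vertex 1.973 -1.716 2.676
vertex 2.717 -1.732 2.17
endloop
endfacet
facet normal 0.734 -0.541 -0.411
outer loop
vertex 2.258 -2.209 1.979
vertex 2.717 -1.732 2.17
vertex 2.767 -2.964 3.884
endloop
endfacet
facet normal -0.067 0.867 -0.494
outer loop
vertex 3.128 2.425 -4.25
vertex 2.272 2.588 -3.848
vertex 3.141 2.838 -3.527
endloop
endfacet
facet normal 0.891 -0.401 0.213
outer loop
vertex 3.128 2.425 -4.25
vertex 3.141 2.838 -3.527
vertex 2.368 1.332 -3.132
endloop
endfacet
facet normal -0.066 0.866 -0.495
outer loop
vertex 3.141 2.838 -3.527
vertex 2.272 2.588 -3.848
vertex 2.5 3.064 -3.046
endloop
endfacet
facet normal 0.579 -0.084 0.811
outer loop
vertex 3.141 2.838 -3.527
vertex 2.5 3.064 -3.046
vertex 2.368 1.332 -3.132
endloop
endfacet
facet normal -0.067 0.866 -0.495
outer loop
vertex 2.5 3.064 -3.046
vertex 2.272 2.588 -3.848
vertex 1.687 2.931 -3.169
endloop
endfacet
facet normal -0.143 -0.038 0.989
outer loop
vertex 2.5 3.064 -3.046
vertex 1.687 2.931 -3.169
vertex 2.368 1.332 -3.132
endloop
endfacet
facet normal -0.065 0.867 -0.494
outer loop
vertex 1.687 2.931 -3.169
vertex 2.272 2.588 -3.848
vertex 1.314 2.541 -3.804
endloop
endfacet
facet normal -0.732 -0.298 0.613
outer loop
vertex 1.687 2.931 -3.169
vertex 1.314 2.541 -3.804
vertex 2.368 1.332 -3.132
endloop
endfacet
facet normal -0.065 0.867 -0.495
outer loop
vertex 1.314 2.541 -3.804
vertex 2.272 2.588 -3.848
vertex 1.663 2.186 -4.472
endloop
endfacet
facet normal -0.744 -0.667 -0.034
outer loop
vertex 1.314 2.541 -3.804
vertex 1.663 2.186 -4.472
vertex 2.368 1.332 -3.132
endloop
endfacet
facet normal -0.066 0.867 -0.494
outer loop
vertex 1.663 2.186 -4.472
vertex 2.272 2.588 -3.848
vertex 2.47 2.134 -4.671
endloop
endfacet
facet normal -0.170 -0.869 -0.464
outer loop
vertex 1.663 2.186 -4.472
vertex 2.47 2.134 -4.671
vertex 2.368 1.332 -3.132
endloop
endfacet
facet normal -0.067 0.867 -0.494
outer loop
vertex 2.47 2.134 -4.671
vertex 2.272 2.588 -3.848
vertex 3.128 2.425 -4.25
endloop
endfacet
facet normal 0.558 -0.750 -0.354
outer loop
vertex 2.47 2.134 -4.671
vertex 3.128 2.425 -4.25
vertex 2.368 1.332 -3.132
endloop
endfacet

endsolid


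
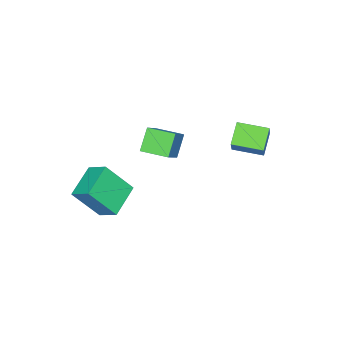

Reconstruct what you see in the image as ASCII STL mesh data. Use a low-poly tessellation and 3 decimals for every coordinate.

solid 
facet normal -0.932 -0.126 0.339
outer loop
vertex 1.7 -4.751 1.457
vertex 1.804 -3.636 2.157
vertex 0.937 -3.627 -0.222
endloop
endfacet
facet normal -0.079 -0.845 -0.530
outer loop
vertex 2.736 -3.384 -0.877
vertex 1.7 -4.751 1.457
vertex 0.937 -3.627 -0.222
endloop
endfacet
facet normal -0.932 -0.126 0.339
outer loop
vertex 0.937 -3.627 -0.222
vertex 1.804 -3.636 2.157
vertex 1.041 -2.512 0.477
endloop
endfacet
facet normal -0.353 0.520 -0.777
outer loop
vertex 1.041 -2.512 0.477
vertex 2.736 -3.384 -0.877
vertex 0.937 -3.627 -0.222
endloop
endfacet
facet normal 0.353 -0.521 0.777
outer loop
vertex 1.7 -4.751 1.457
vertex 3.603 -3.393 1.502
vertex 1.804 -3.636 2.157
endloop
endfacet
facet normal -0.078 -0.845 -0.530
outer loop
vertex 3.499 -4.508 0.803
vertex 1.7 -4.751 1.457
vertex 2.736 -3.384 -0.877
endloop
endfacet
facet normal 0.353 -0.520 0.778
outer loop
vertex 3.499 -4.508 0.803
vertex 3.603 -3.393 1.502
vertex 1.7 -4.751 1.457
endloop
endfacet
facet normal 0.079 0.845 0.529
outer loop
vertex 1.804 -3.636 2.157
vertex 3.603 -3.393 1.502
vertex 1.041 -2.512 0.477
endloop
endfacet
facet normal -0.353 0.521 -0.777
outer loop
vertex 2.84 -2.269 -0.177
vertex 2.736 -3.384 -0.877
vertex 1.041 -2.512 0.477
endloop
endfacet
facet normal 0.078 0.845 0.530
outer loop
vertex 1.041 -2.512 0.477
vertex 3.603 -3.393 1.502
vertex 2.84 -2.269 -0.177
endloop
endfacet
facet normal 0.932 0.126 -0.339
outer loop
vertex 2.84 -2.269 -0.177
vertex 3.499 -4.508 0.803
vertex 2.736 -3.384 -0.877
endloop
endfacet
facet normal 0.932 0.126 -0.339
outer loop
vertex 3.603 -3.393 1.502
vertex 3.499 -4.508 0.803
vertex 2.84 -2.269 -0.177
endloop
endfacet
facet normal -0.751 -0.228 0.619
outer loop
vertex -3.165 0.838 4.248
vertex -3.772 2.363 4.074
vertex -4.118 0.304 2.894
endloop
endfacet
facet normal 0.368 -0.924 0.106
outer loop
vertex -3.088 0.617 2.046
vertex -3.165 0.838 4.248
vertex -4.118 0.304 2.894
endloop
endfacet
facet normal -0.752 -0.228 0.619
outer loop
vertex -4.118 0.304 2.894
vertex -3.772 2.363 4.074
vertex -4.725 1.829 2.719
endloop
endfacet
facet normal -0.547 -0.307 -0.778
outer loop
vertex -4.725 1.829 2.719
vertex -3.088 0.617 2.046
vertex -4.118 0.304 2.894
endloop
endfacet
facet normal 0.548 0.307 0.778
outer loop
vertex -3.165 0.838 4.248
vertex -2.742 2.676 3.226
vertex -3.772 2.363 4.074
endloop
endfacet
facet normal 0.368 -0.924 0.106
outer loop
vertex -2.135 1.151 3.401
vertex -3.165 0.838 4.248
vertex -3.088 0.617 2.046
endloop
endfacet
facet normal 0.547 0.307 0.779
outer loop
vertex -2.135 1.151 3.401
vertex -2.742 2.676 3.226
vertex -3.165 0.838 4.248
endloop
endfacet
facet normal -0.368 0.924 -0.106
outer loop
vertex -3.772 2.363 4.074
vertex -2.742 2.676 3.226
vertex -4.725 1.829 2.719
endloop
endfacet
facet normal -0.547 -0.307 -0.779
outer loop
vertex -3.695 2.142 1.872
vertex -3.088 0.617 2.046
vertex -4.725 1.829 2.719
endloop
endfacet
facet normal -0.368 0.924 -0.106
outer loop
vertex -4.725 1.829 2.719
vertex -2.742 2.676 3.226
vertex -3.695 2.142 1.872
endloop
endfacet
facet normal 0.752 0.229 -0.619
outer loop
vertex -3.695 2.142 1.872
vertex -2.135 1.151 3.401
vertex -3.088 0.617 2.046
endloop
endfacet
facet normal 0.752 0.228 -0.619
outer loop
vertex -2.742 2.676 3.226
vertex -2.135 1.151 3.401
vertex -3.695 2.142 1.872
endloop
endfacet
facet normal -0.640 -0.134 0.756
outer loop
vertex -2.467 -4.104 1.953
vertex -2.857 -2.626 1.884
vertex -3.93 -4.552 0.635
endloop
endfacet
facet normal 0.255 -0.966 0.045
outer loop
vertex -2.983 -4.354 -0.484
vertex -2.467 -4.104 1.953
vertex -3.93 -4.552 0.635
endloop
endfacet
facet normal -0.640 -0.134 0.757
outer loop
vertex -3.93 -4.552 0.635
vertex -2.857 -2.626 1.884
vertex -4.321 -3.074 0.566
endloop
endfacet
facet normal -0.725 -0.222 -0.652
outer loop
vertex -4.321 -3.074 0.566
vertex -2.983 -4.354 -0.484
vertex -3.93 -4.552 0.635
endloop
endfacet
facet normal 0.725 0.222 0.652
outer loop
vertex -2.467 -4.104 1.953
vertex -1.91 -2.428 0.765
vertex -2.857 -2.626 1.884
endloop
endfacet
facet normal 0.255 -0.966 0.045
outer loop
vertex -1.519 -3.906 0.834
vertex -2.467 -4.104 1.953
vertex -2.983 -4.354 -0.484
endloop
endfacet
facet normal 0.724 0.222 0.653
outer loop
vertex -1.519 -3.906 0.834
vertex -1.91 -2.428 0.765
vertex -2.467 -4.104 1.953
endloop
endfacet
facet normal -0.255 0.966 -0.045
outer loop
vertex -2.857 -2.626 1.884
vertex -1.91 -2.428 0.765
vertex -4.321 -3.074 0.566
endloop
endfacet
facet normal -0.724 -0.222 -0.653
outer loop
vertex -3.373 -2.876 -0.553
vertex -2.983 -4.354 -0.484
vertex -4.321 -3.074 0.566
endloop
endfacet
facet normal -0.255 0.966 -0.045
outer loop
vertex -4.321 -3.074 0.566
vertex -1.91 -2.428 0.765
vertex -3.373 -2.876 -0.553
endloop
endfacet
facet normal 0.640 0.134 -0.757
outer loop
vertex -3.373 -2.876 -0.553
vertex -1.519 -3.906 0.834
vertex -2.983 -4.354 -0.484
endloop
endfacet
facet normal 0.640 0.134 -0.756
outer loop
vertex -1.91 -2.428 0.765
vertex -1.519 -3.906 0.834
vertex -3.373 -2.876 -0.553
endloop
endfacet

endsolid


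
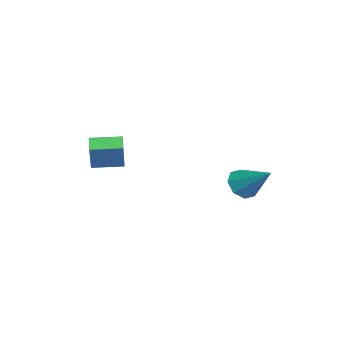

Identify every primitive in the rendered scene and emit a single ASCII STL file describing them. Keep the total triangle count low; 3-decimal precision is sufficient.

solid 
facet normal -0.595 -0.534 -0.601
outer loop
vertex 1.061 2.595 1.771
vertex 0.353 2.621 2.449
vertex 0.609 3.188 1.691
endloop
endfacet
facet normal 0.720 0.481 -0.501
outer loop
vertex 1.061 2.595 1.771
vertex 0.609 3.188 1.691
vertex 1.647 3.779 3.751
endloop
endfacet
facet normal -0.596 -0.533 -0.600
outer loop
vertex 0.609 3.188 1.691
vertex 0.353 2.621 2.449
vertex 0.008 3.45 2.055
endloop
endfacet
facet normal 0.184 0.916 -0.356
outer loop
vertex 0.609 3.188 1.691
vertex 0.008 3.45 2.055
vertex 1.647 3.779 3.751
endloop
endfacet
facet normal -0.596 -0.533 -0.600
outer loop
vertex 0.008 3.45 2.055
vertex 0.353 2.621 2.449
vertex -0.391 3.226 2.65
endloop
endfacet
facet normal -0.326 0.936 0.134
outer loop
vertex 0.008 3.45 2.055
vertex -0.391 3.226 2.65
vertex 1.647 3.779 3.751
endloop
endfacet
facet normal -0.596 -0.533 -0.600
outer loop
vertex -0.391 3.226 2.65
vertex 0.353 2.621 2.449
vertex -0.354 2.648 3.127
endloop
endfacet
facet normal -0.510 0.528 0.679
outer loop
vertex -0.391 3.226 2.65
vertex -0.354 2.648 3.127
vertex 1.647 3.779 3.751
endloop
endfacet
facet normal -0.596 -0.534 -0.600
outer loop
vertex -0.354 2.648 3.127
vertex 0.353 2.621 2.449
vertex 0.098 2.055 3.206
endloop
endfacet
facet normal -0.261 -0.070 0.963
outer loop
vertex -0.354 2.648 3.127
vertex 0.098 2.055 3.206
vertex 1.647 3.779 3.751
endloop
endfacet
facet normal -0.596 -0.534 -0.600
outer loop
vertex 0.098 2.055 3.206
vertex 0.353 2.621 2.449
vertex 0.699 1.793 2.842
endloop
endfacet
facet normal 0.275 -0.506 0.818
outer loop
vertex 0.098 2.055 3.206
vertex 0.699 1.793 2.842
vertex 1.647 3.779 3.751
endloop
endfacet
facet normal -0.596 -0.534 -0.600
outer loop
vertex 0.699 1.793 2.842
vertex 0.353 2.621 2.449
vertex 1.098 2.016 2.247
endloop
endfacet
facet normal 0.785 -0.525 0.329
outer loop
vertex 0.699 1.793 2.842
vertex 1.098 2.016 2.247
vertex 1.647 3.779 3.751
endloop
endfacet
facet normal -0.596 -0.533 -0.601
outer loop
vertex 1.098 2.016 2.247
vertex 0.353 2.621 2.449
vertex 1.061 2.595 1.771
endloop
endfacet
facet normal 0.969 -0.117 -0.217
outer loop
vertex 1.098 2.016 2.247
vertex 1.061 2.595 1.771
vertex 1.647 3.779 3.751
endloop
endfacet
facet normal -0.912 0.070 0.403
outer loop
vertex -4.118 -4.606 4.175
vertex -3.955 -2.895 4.246
vertex -4.823 -4.471 2.557
endloop
endfacet
facet normal -0.095 -0.995 -0.042
outer loop
vertex -3.865 -4.545 2.134
vertex -4.118 -4.606 4.175
vertex -4.823 -4.471 2.557
endloop
endfacet
facet normal -0.912 0.070 0.403
outer loop
vertex -4.823 -4.471 2.557
vertex -3.955 -2.895 4.246
vertex -4.66 -2.761 2.628
endloop
endfacet
facet normal -0.398 0.076 -0.914
outer loop
vertex -4.66 -2.761 2.628
vertex -3.865 -4.545 2.134
vertex -4.823 -4.471 2.557
endloop
endfacet
facet normal 0.398 -0.076 0.914
outer loop
vertex -4.118 -4.606 4.175
vertex -2.997 -2.969 3.823
vertex -3.955 -2.895 4.246
endloop
endfacet
facet normal -0.094 -0.995 -0.041
outer loop
vertex -3.16 -4.679 3.752
vertex -4.118 -4.606 4.175
vertex -3.865 -4.545 2.134
endloop
endfacet
facet normal 0.398 -0.076 0.914
outer loop
vertex -3.16 -4.679 3.752
vertex -2.997 -2.969 3.823
vertex -4.118 -4.606 4.175
endloop
endfacet
facet normal 0.095 0.995 0.041
outer loop
vertex -3.955 -2.895 4.246
vertex -2.997 -2.969 3.823
vertex -4.66 -2.761 2.628
endloop
endfacet
facet normal -0.398 0.076 -0.914
outer loop
vertex -3.702 -2.834 2.205
vertex -3.865 -4.545 2.134
vertex -4.66 -2.761 2.628
endloop
endfacet
facet normal 0.094 0.995 0.042
outer loop
vertex -4.66 -2.761 2.628
vertex -2.997 -2.969 3.823
vertex -3.702 -2.834 2.205
endloop
endfacet
facet normal 0.912 -0.070 -0.403
outer loop
vertex -3.702 -2.834 2.205
vertex -3.16 -4.679 3.752
vertex -3.865 -4.545 2.134
endloop
endfacet
facet normal 0.912 -0.070 -0.403
outer loop
vertex -2.997 -2.969 3.823
vertex -3.16 -4.679 3.752
vertex -3.702 -2.834 2.205
endloop
endfacet

endsolid
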